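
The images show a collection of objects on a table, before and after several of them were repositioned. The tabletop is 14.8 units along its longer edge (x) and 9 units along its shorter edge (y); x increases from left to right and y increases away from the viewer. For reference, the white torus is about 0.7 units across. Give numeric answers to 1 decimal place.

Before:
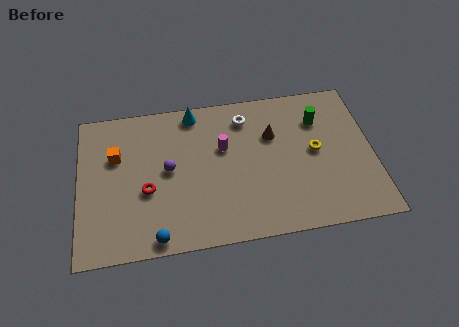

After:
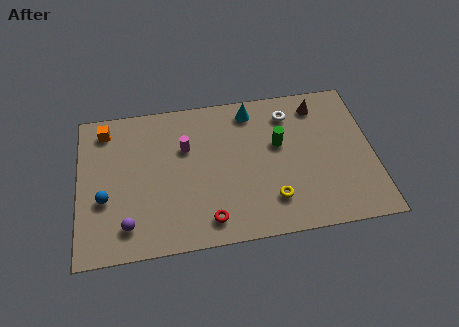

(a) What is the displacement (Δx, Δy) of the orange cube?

(-0.5, 1.7)

The orange cube was at about (1.9, 5.9) and moved to about (1.4, 7.6).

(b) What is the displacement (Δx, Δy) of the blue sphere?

(-2.5, 2.6)

From the two frames, the blue sphere sits at roughly (3.8, 0.8) before and (1.3, 3.4) after.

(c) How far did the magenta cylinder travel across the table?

1.9

The magenta cylinder moved from about (7.3, 5.6) to (5.4, 5.9), a distance of √(1.9² + 0.3²) ≈ 1.9.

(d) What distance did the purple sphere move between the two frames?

3.7

From (4.5, 4.7) to (2.4, 1.7), the purple sphere covered √(2.1² + 3.0²) ≈ 3.7 units.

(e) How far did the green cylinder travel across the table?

2.4

The green cylinder moved from about (12.2, 6.6) to (10.1, 5.4), a distance of √(2.1² + 1.2²) ≈ 2.4.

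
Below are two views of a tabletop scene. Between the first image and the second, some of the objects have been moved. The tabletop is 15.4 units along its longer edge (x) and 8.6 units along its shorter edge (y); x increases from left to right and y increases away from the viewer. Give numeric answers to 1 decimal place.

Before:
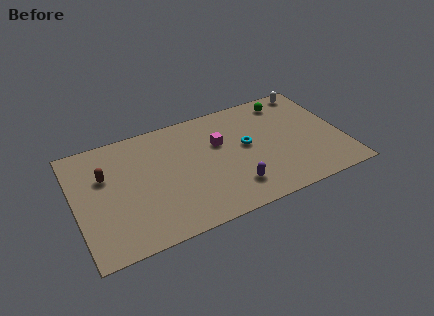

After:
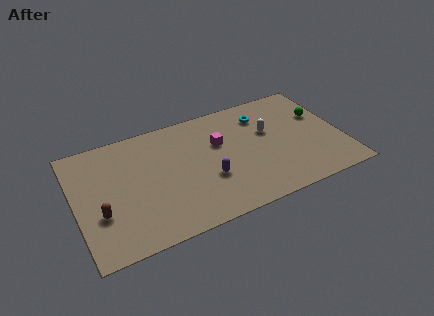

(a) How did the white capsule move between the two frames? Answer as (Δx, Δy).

(-2.8, -2.4)

From the two frames, the white capsule sits at roughly (14.1, 7.7) before and (11.3, 5.3) after.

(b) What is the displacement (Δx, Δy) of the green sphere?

(1.8, -1.8)

The green sphere was at about (12.6, 7.3) and moved to about (14.4, 5.5).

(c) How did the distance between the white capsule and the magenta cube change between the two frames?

-3.2

The distance was about 6.1 in the first image and 2.9 in the second, so they moved 3.2 units closer together.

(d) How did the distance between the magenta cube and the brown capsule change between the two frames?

+0.9

They were about 6.6 units apart before and 7.5 after — 0.9 units further apart.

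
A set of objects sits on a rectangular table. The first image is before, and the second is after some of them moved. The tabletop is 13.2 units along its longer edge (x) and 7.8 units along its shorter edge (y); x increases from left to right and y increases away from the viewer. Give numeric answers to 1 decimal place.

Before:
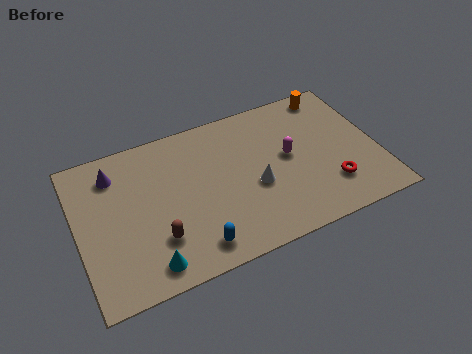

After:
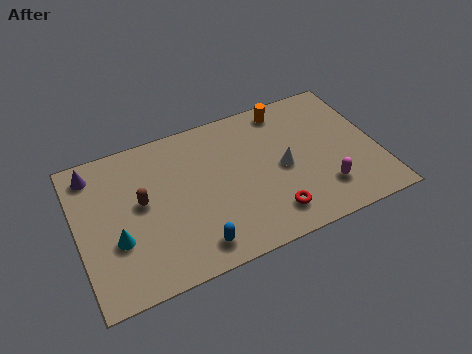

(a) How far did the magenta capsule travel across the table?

2.6

The magenta capsule was near (9.3, 4.2) before and (10.6, 1.9) after, so it travelled √(1.3² + 2.3²) ≈ 2.6 units.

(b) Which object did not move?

the blue capsule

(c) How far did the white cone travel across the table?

1.4

From (7.7, 3.2) to (9.0, 3.7), the white cone covered √(1.3² + 0.5²) ≈ 1.4 units.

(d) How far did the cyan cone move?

2.1

The cyan cone moved from about (2.8, 1.1) to (1.6, 2.8), a distance of √(1.2² + 1.7²) ≈ 2.1.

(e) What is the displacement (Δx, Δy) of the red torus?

(-2.7, -0.5)

From the two frames, the red torus sits at roughly (10.9, 2.0) before and (8.2, 1.5) after.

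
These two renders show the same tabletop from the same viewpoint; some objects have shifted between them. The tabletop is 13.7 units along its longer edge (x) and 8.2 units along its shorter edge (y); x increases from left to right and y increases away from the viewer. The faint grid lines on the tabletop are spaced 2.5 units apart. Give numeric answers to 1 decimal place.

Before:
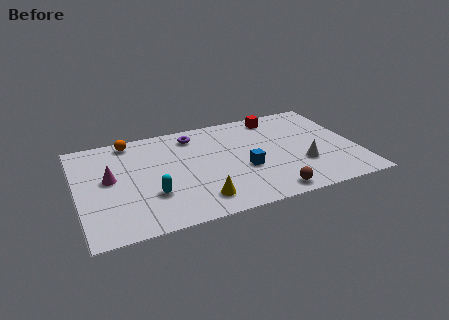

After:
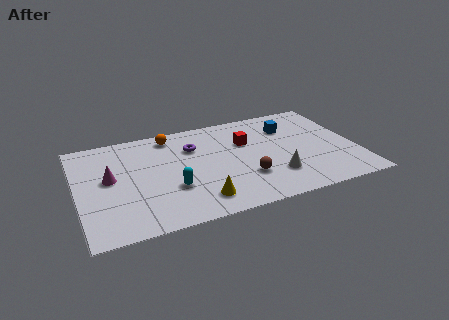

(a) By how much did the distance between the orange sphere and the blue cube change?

-0.8

The distance was about 6.7 in the first image and 5.9 in the second, so they moved 0.8 units closer together.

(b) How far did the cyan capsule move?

1.0

The cyan capsule moved from about (3.5, 2.6) to (4.5, 2.8), a distance of √(1.0² + 0.2²) ≈ 1.0.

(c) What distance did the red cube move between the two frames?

2.4

From (10.1, 7.1) to (8.4, 5.4), the red cube covered √(1.7² + 1.7²) ≈ 2.4 units.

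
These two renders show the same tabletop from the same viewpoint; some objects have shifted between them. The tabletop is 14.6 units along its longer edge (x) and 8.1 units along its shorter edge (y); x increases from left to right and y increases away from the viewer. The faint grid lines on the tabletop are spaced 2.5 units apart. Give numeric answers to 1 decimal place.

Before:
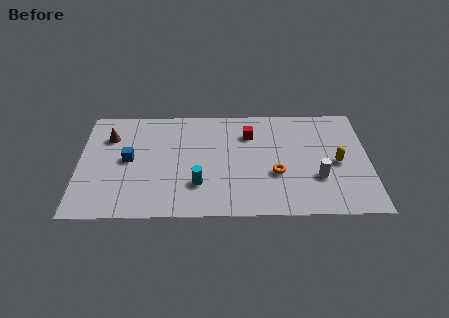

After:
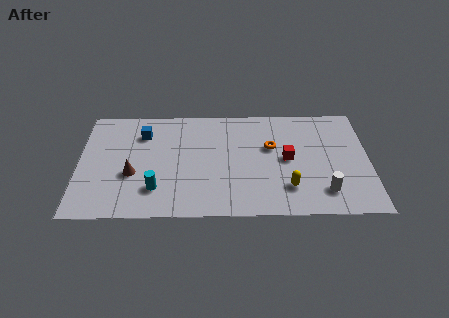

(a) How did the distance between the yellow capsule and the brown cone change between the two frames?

-3.8

The distance was about 11.7 in the first image and 7.9 in the second, so they moved 3.8 units closer together.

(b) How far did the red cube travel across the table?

2.7

From (8.6, 6.0) to (10.5, 4.1), the red cube covered √(1.9² + 1.9²) ≈ 2.7 units.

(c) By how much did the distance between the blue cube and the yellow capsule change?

-2.1

Before: roughly 10.5 units apart; after: 8.4. That's 2.1 units closer together.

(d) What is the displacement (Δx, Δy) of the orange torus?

(-0.2, 2.0)

The orange torus started near (9.9, 3.0) and ended near (9.7, 5.0).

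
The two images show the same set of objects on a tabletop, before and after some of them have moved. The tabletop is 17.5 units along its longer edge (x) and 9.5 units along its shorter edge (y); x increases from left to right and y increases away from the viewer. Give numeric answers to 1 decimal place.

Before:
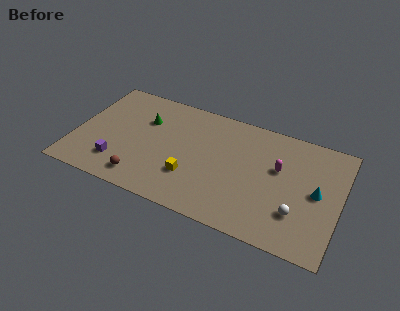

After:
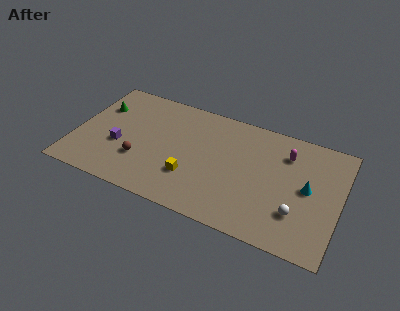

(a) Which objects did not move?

the yellow cube and the white sphere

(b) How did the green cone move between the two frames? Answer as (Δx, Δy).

(-3.1, 0.1)

The green cone started near (4.4, 6.5) and ended near (1.3, 6.6).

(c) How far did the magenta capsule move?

1.5

The magenta capsule was near (13.4, 5.8) before and (13.8, 7.2) after, so it travelled √(0.4² + 1.4²) ≈ 1.5 units.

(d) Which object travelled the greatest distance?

the green cone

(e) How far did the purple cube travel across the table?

1.5

The purple cube was near (3.1, 2.2) before and (3.0, 3.7) after, so it travelled √(0.1² + 1.5²) ≈ 1.5 units.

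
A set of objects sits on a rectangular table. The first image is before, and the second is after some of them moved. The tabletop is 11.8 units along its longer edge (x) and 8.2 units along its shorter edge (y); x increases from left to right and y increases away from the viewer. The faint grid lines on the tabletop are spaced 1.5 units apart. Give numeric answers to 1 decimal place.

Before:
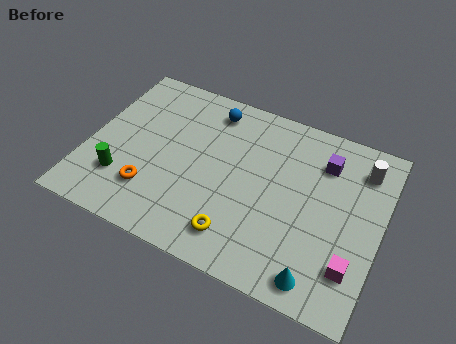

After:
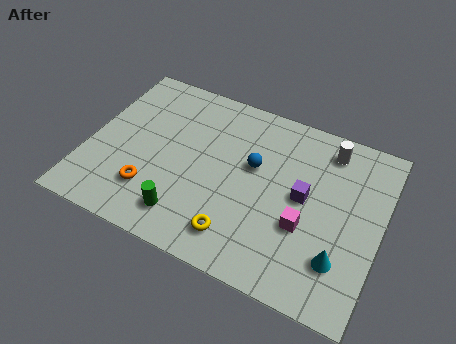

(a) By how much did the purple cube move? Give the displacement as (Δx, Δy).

(-0.6, -1.9)

The purple cube was at about (9.3, 6.2) and moved to about (8.7, 4.3).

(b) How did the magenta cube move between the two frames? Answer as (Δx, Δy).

(-2.0, 1.0)

The magenta cube started near (10.9, 2.0) and ended near (8.9, 3.0).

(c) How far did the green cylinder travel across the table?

2.8

From (1.6, 2.2) to (4.3, 1.5), the green cylinder covered √(2.7² + 0.7²) ≈ 2.8 units.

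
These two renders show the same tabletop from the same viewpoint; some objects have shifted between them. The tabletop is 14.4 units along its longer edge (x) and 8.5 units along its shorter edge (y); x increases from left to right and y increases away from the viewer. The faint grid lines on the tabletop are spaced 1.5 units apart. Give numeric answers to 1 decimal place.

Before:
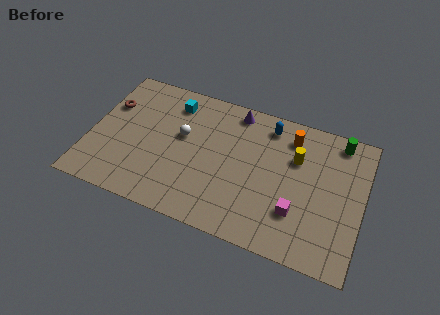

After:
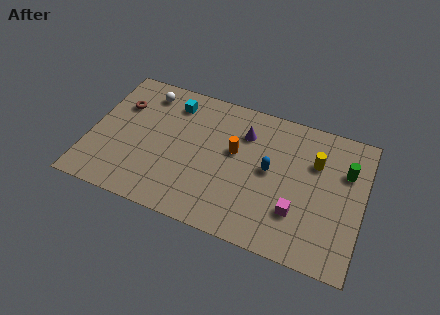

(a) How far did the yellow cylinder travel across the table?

1.0

From (10.8, 5.7) to (11.8, 5.8), the yellow cylinder covered √(1.0² + 0.1²) ≈ 1.0 units.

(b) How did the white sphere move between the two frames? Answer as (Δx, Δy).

(-2.2, 2.1)

The white sphere started near (4.8, 5.0) and ended near (2.6, 7.1).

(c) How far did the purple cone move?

1.3

The purple cone moved from about (7.4, 7.5) to (8.0, 6.3), a distance of √(0.6² + 1.2²) ≈ 1.3.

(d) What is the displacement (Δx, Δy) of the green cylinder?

(0.5, -1.7)

The green cylinder was at about (12.9, 7.5) and moved to about (13.4, 5.8).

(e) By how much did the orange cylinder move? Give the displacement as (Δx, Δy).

(-2.8, -1.9)

The orange cylinder started near (10.4, 6.9) and ended near (7.6, 5.0).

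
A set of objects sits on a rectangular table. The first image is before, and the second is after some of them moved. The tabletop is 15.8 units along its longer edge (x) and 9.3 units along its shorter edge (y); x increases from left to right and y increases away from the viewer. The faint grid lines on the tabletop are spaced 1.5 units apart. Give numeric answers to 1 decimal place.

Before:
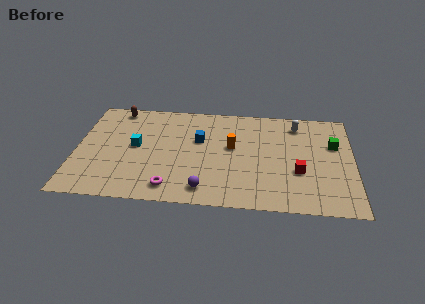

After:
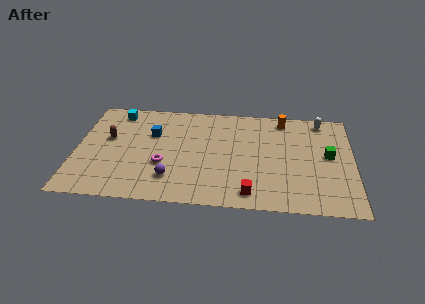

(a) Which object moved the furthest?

the orange cylinder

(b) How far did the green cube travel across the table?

1.0

From (14.7, 6.0) to (14.4, 5.0), the green cube covered √(0.3² + 1.0²) ≈ 1.0 units.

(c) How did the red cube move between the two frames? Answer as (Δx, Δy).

(-2.7, -2.1)

The red cube was at about (12.7, 3.4) and moved to about (10.0, 1.3).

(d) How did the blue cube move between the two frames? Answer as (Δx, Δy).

(-2.7, 0.3)

From the two frames, the blue cube sits at roughly (7.0, 5.8) before and (4.3, 6.1) after.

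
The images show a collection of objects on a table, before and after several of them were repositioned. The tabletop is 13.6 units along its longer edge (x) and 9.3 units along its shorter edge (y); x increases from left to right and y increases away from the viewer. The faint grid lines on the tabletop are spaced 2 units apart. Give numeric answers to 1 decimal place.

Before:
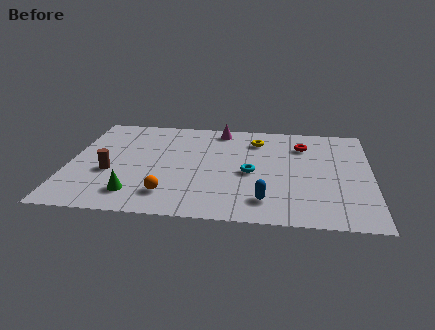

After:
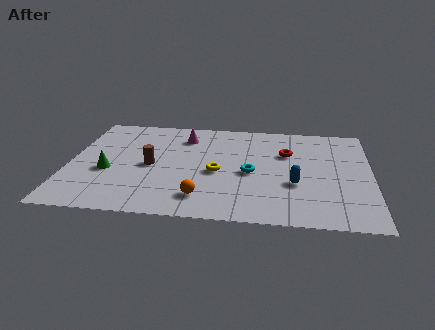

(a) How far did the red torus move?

1.1

The red torus moved from about (10.5, 7.0) to (9.8, 6.2), a distance of √(0.7² + 0.8²) ≈ 1.1.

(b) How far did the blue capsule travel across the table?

2.1

The blue capsule was near (8.9, 1.8) before and (10.2, 3.4) after, so it travelled √(1.3² + 1.6²) ≈ 2.1 units.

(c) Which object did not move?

the cyan torus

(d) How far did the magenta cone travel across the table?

1.8

The magenta cone was near (6.7, 8.2) before and (5.1, 7.3) after, so it travelled √(1.6² + 0.9²) ≈ 1.8 units.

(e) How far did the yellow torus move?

3.6

The yellow torus was near (8.4, 7.3) before and (6.7, 4.1) after, so it travelled √(1.7² + 3.2²) ≈ 3.6 units.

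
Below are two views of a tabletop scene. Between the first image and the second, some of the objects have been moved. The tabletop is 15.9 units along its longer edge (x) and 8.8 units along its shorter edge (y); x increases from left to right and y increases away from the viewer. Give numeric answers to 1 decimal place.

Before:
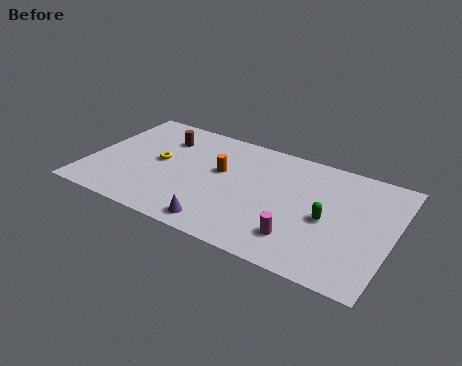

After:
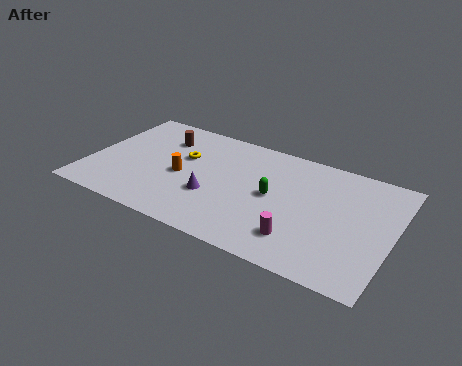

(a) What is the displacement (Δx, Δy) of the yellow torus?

(1.2, 0.9)

The yellow torus was at about (3.6, 4.6) and moved to about (4.8, 5.5).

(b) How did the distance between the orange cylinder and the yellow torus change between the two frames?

-1.8

The distance was about 3.3 in the first image and 1.5 in the second, so they moved 1.8 units closer together.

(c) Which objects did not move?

the brown cylinder and the magenta cylinder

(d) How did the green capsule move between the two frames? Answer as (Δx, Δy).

(-2.9, 0.5)

From the two frames, the green capsule sits at roughly (12.6, 4.0) before and (9.7, 4.5) after.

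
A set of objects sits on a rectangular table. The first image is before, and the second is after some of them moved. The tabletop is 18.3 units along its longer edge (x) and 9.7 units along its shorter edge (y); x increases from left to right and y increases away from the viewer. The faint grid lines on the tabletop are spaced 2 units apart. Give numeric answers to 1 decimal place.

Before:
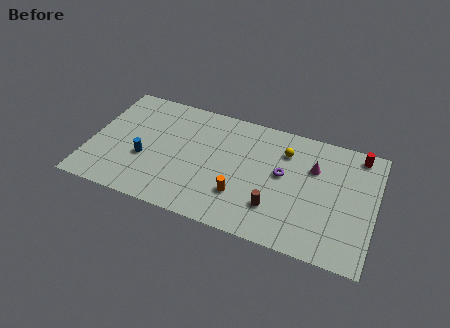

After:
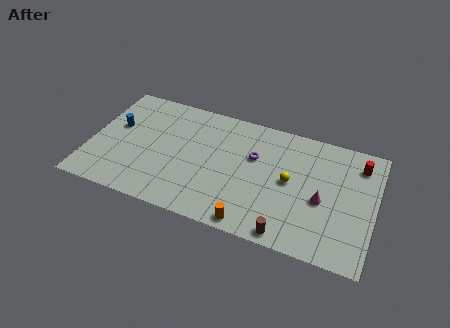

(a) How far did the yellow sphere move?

2.4

From (12.4, 7.3) to (12.9, 5.0), the yellow sphere covered √(0.5² + 2.3²) ≈ 2.4 units.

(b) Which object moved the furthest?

the blue cylinder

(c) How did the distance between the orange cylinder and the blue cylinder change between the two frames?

+4.1

They were about 6.4 units apart before and 10.5 after — 4.1 units further apart.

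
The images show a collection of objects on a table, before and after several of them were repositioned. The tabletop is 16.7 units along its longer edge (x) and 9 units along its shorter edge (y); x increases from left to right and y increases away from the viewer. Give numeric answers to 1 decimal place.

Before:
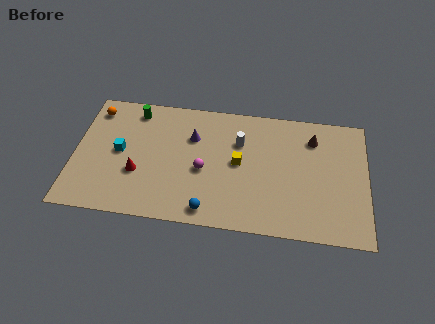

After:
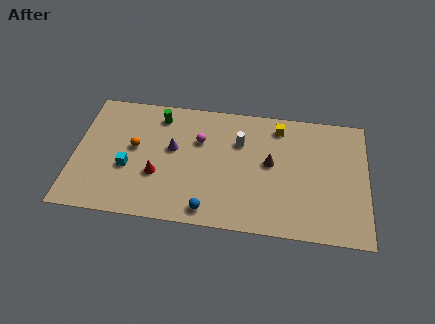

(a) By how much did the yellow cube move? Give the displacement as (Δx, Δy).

(2.2, 2.9)

From the two frames, the yellow cube sits at roughly (9.4, 4.7) before and (11.6, 7.6) after.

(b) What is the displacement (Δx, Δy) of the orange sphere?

(2.4, -2.5)

The orange sphere started near (1.0, 7.5) and ended near (3.4, 5.0).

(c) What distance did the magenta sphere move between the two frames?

2.1

The magenta sphere moved from about (7.4, 3.9) to (7.1, 6.0), a distance of √(0.3² + 2.1²) ≈ 2.1.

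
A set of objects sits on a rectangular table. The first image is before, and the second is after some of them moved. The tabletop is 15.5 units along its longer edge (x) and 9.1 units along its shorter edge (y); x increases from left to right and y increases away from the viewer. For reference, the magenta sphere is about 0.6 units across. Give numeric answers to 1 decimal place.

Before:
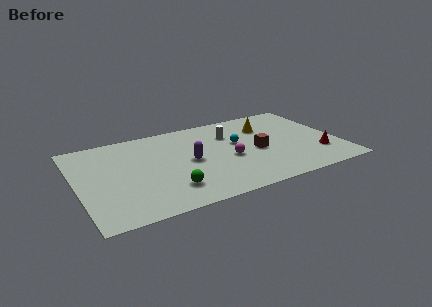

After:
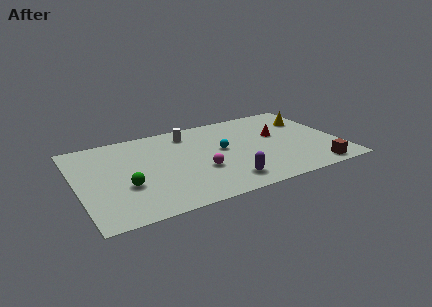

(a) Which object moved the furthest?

the brown cube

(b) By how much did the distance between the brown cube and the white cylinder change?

+6.6

They were about 2.7 units apart before and 9.3 after — 6.6 units further apart.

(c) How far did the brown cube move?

4.3

From (10.6, 4.1) to (13.6, 1.0), the brown cube covered √(3.0² + 3.1²) ≈ 4.3 units.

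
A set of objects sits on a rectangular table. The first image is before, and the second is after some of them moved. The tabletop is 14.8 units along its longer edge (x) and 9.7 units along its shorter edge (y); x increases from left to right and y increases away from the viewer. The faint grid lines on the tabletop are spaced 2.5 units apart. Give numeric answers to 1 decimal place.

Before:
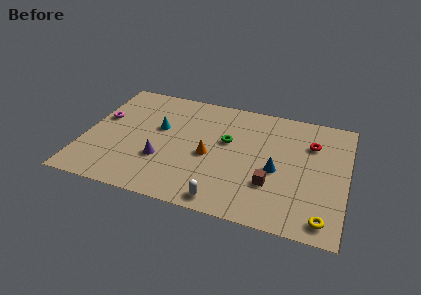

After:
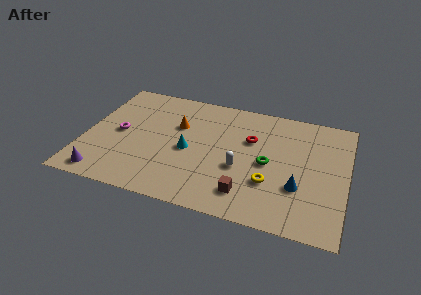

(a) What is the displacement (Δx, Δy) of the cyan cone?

(1.8, -1.4)

The cyan cone started near (4.1, 5.8) and ended near (5.9, 4.4).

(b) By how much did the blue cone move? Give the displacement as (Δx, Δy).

(1.3, -1.0)

The blue cone started near (10.9, 4.2) and ended near (12.2, 3.2).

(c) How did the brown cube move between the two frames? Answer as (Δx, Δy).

(-1.3, -1.1)

From the two frames, the brown cube sits at roughly (10.7, 3.0) before and (9.4, 1.9) after.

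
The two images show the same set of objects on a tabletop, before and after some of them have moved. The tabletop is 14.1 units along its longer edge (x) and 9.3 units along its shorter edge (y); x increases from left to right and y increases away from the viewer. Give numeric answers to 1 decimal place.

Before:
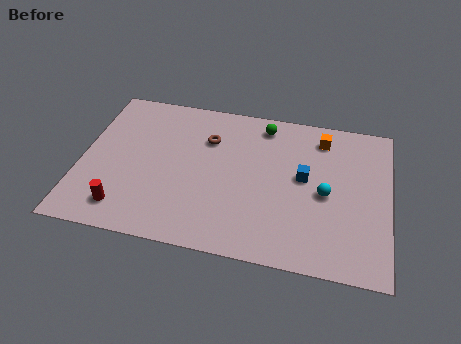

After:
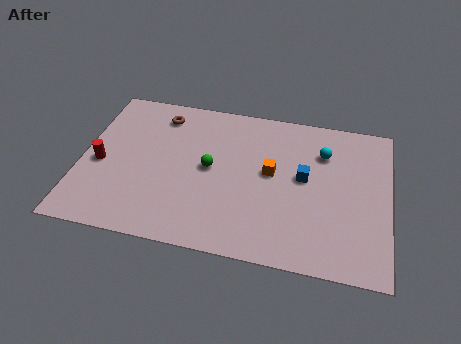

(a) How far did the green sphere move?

3.9

The green sphere was near (8.2, 8.0) before and (5.9, 4.8) after, so it travelled √(2.3² + 3.2²) ≈ 3.9 units.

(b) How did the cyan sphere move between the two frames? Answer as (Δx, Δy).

(-0.2, 2.5)

The cyan sphere was at about (11.2, 4.3) and moved to about (11.0, 6.8).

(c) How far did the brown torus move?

2.5

From (5.7, 6.6) to (3.4, 7.7), the brown torus covered √(2.3² + 1.1²) ≈ 2.5 units.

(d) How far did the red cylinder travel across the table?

2.8

The red cylinder moved from about (2.2, 1.6) to (0.9, 4.1), a distance of √(1.3² + 2.5²) ≈ 2.8.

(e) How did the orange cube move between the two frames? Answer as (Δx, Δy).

(-2.2, -2.6)

The orange cube started near (10.9, 7.7) and ended near (8.7, 5.1).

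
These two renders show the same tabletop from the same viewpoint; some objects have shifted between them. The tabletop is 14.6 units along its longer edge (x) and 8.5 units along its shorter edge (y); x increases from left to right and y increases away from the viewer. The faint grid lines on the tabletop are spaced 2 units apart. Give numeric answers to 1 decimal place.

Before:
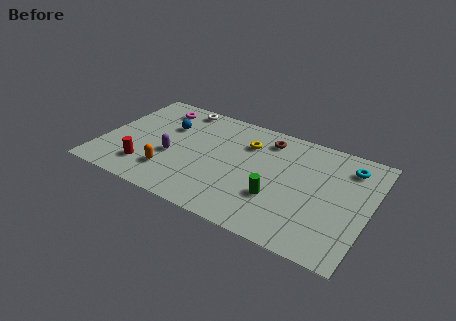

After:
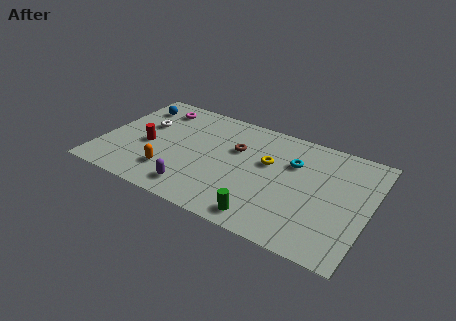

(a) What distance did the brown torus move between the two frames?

2.1

The brown torus moved from about (8.7, 7.0) to (7.2, 5.5), a distance of √(1.5² + 1.5²) ≈ 2.1.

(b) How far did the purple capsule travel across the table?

2.6

The purple capsule moved from about (3.9, 3.4) to (5.5, 1.4), a distance of √(1.6² + 2.0²) ≈ 2.6.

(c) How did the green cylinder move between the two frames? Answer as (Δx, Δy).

(-0.4, -1.7)

The green cylinder was at about (9.8, 2.8) and moved to about (9.4, 1.1).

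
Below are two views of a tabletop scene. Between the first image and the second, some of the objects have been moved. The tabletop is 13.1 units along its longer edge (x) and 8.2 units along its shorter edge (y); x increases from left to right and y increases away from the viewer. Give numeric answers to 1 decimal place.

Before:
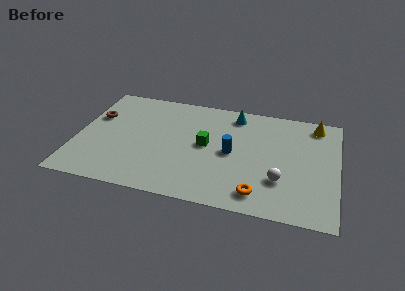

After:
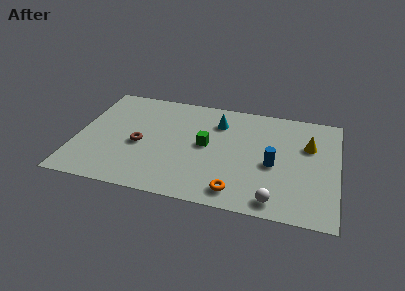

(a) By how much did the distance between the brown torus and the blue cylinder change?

-0.4

They were about 7.1 units apart before and 6.7 after — 0.4 units closer together.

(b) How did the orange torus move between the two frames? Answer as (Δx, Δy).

(-1.1, -0.1)

The orange torus was at about (9.3, 1.3) and moved to about (8.2, 1.2).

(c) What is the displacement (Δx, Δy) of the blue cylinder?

(2.1, -0.4)

The blue cylinder was at about (7.8, 4.0) and moved to about (9.9, 3.6).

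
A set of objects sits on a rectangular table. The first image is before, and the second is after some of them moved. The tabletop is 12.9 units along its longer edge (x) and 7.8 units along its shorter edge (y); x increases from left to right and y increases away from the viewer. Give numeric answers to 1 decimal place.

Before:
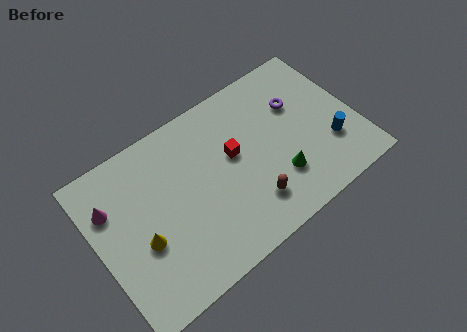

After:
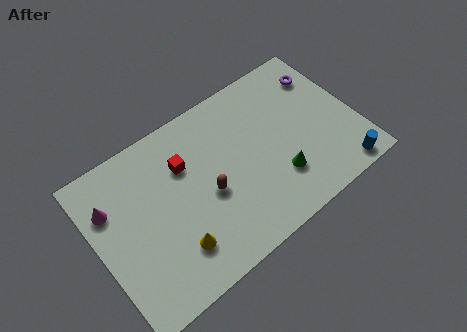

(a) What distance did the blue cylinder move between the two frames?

1.6

From (11.4, 2.4) to (11.6, 0.8), the blue cylinder covered √(0.2² + 1.6²) ≈ 1.6 units.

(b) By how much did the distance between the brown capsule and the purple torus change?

+2.3

The distance was about 4.6 in the first image and 6.9 in the second, so they moved 2.3 units further apart.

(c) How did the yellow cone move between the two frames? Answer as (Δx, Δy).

(1.4, -1.2)

The yellow cone was at about (2.0, 3.1) and moved to about (3.4, 1.9).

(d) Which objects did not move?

the green cone and the magenta cone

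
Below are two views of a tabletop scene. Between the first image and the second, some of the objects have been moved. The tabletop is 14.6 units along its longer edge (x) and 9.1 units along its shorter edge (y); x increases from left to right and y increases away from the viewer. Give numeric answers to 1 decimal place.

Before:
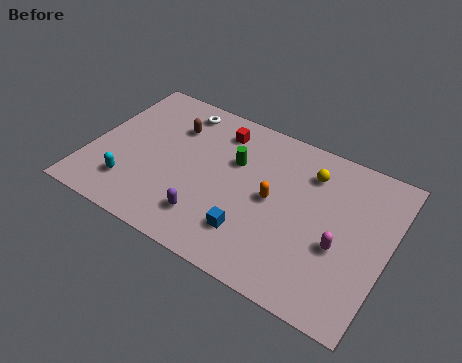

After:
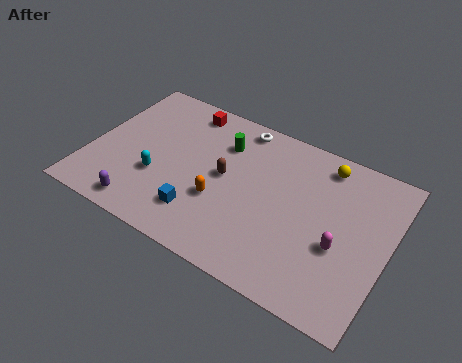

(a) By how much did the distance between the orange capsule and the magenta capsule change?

+2.3

Before: roughly 3.5 units apart; after: 5.8. That's 2.3 units further apart.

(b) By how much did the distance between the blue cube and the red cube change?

+0.3

Before: roughly 5.7 units apart; after: 6.0. That's 0.3 units further apart.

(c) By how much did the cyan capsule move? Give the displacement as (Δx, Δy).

(1.2, 1.1)

From the two frames, the cyan capsule sits at roughly (2.3, 2.1) before and (3.5, 3.2) after.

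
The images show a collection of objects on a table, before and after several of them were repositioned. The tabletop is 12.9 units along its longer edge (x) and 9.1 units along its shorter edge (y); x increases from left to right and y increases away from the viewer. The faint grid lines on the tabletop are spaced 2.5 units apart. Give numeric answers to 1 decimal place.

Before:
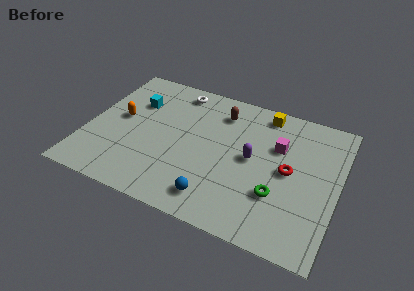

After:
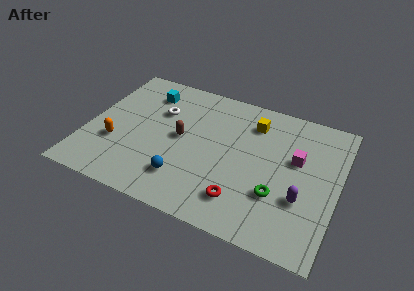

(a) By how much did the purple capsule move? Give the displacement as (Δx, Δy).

(2.7, -1.6)

The purple capsule started near (8.5, 4.7) and ended near (11.2, 3.1).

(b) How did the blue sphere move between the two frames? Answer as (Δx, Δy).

(-1.7, 0.6)

From the two frames, the blue sphere sits at roughly (7.0, 1.5) before and (5.3, 2.1) after.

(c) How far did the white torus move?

1.9

The white torus moved from about (4.2, 7.9) to (3.5, 6.1), a distance of √(0.7² + 1.8²) ≈ 1.9.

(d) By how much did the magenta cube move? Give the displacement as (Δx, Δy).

(1.0, -0.5)

The magenta cube started near (9.7, 6.0) and ended near (10.7, 5.5).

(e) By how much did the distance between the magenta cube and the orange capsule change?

+1.2

They were about 8.2 units apart before and 9.4 after — 1.2 units further apart.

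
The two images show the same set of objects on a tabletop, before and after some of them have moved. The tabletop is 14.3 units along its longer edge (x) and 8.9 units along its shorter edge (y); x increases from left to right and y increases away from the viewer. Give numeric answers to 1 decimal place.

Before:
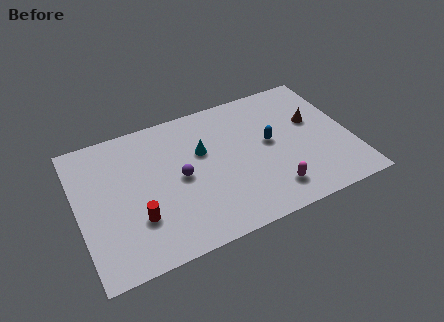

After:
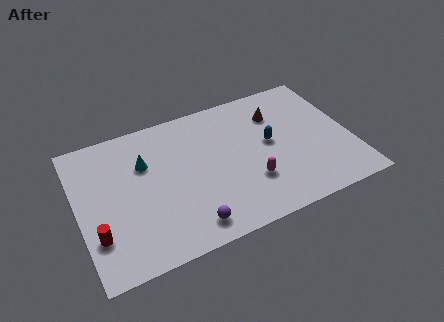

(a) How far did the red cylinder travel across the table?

2.1

The red cylinder moved from about (2.9, 2.7) to (0.8, 2.5), a distance of √(2.1² + 0.2²) ≈ 2.1.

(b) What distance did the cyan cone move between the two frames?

3.0

The cyan cone moved from about (6.6, 5.6) to (3.6, 6.0), a distance of √(3.0² + 0.4²) ≈ 3.0.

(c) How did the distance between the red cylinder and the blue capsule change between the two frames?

+2.1

The distance was about 7.5 in the first image and 9.6 in the second, so they moved 2.1 units further apart.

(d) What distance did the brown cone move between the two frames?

2.2

From (12.5, 5.4) to (10.7, 6.6), the brown cone covered √(1.8² + 1.2²) ≈ 2.2 units.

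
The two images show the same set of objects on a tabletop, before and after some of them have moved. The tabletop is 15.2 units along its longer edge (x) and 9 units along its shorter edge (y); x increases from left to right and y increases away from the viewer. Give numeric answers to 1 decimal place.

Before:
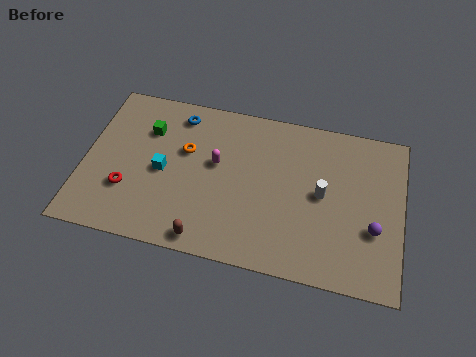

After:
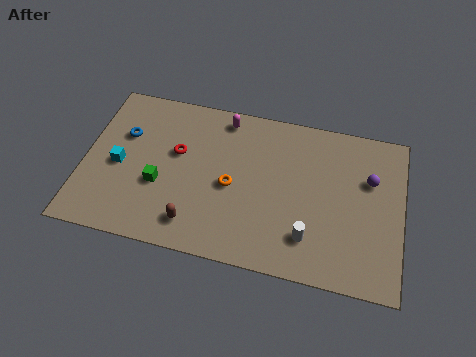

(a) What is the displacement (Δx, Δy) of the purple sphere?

(-0.3, 2.7)

The purple sphere started near (13.9, 3.2) and ended near (13.6, 5.9).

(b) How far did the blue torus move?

3.0

The blue torus moved from about (4.3, 7.6) to (1.8, 5.9), a distance of √(2.5² + 1.7²) ≈ 3.0.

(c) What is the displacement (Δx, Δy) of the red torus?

(2.2, 2.6)

The red torus started near (2.2, 2.8) and ended near (4.4, 5.4).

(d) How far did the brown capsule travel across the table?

0.9

The brown capsule moved from about (6.1, 0.9) to (5.5, 1.6), a distance of √(0.6² + 0.7²) ≈ 0.9.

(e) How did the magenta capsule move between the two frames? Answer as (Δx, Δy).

(0.2, 2.7)

The magenta capsule started near (6.3, 5.2) and ended near (6.5, 7.9).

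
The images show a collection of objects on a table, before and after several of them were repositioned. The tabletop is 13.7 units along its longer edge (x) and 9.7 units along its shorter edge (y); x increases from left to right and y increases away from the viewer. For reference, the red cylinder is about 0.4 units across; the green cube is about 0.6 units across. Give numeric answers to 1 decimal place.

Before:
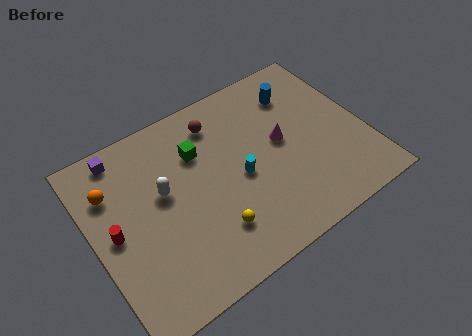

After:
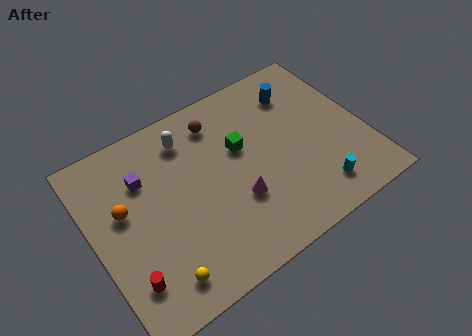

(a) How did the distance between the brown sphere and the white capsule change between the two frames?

-2.3

Before: roughly 3.9 units apart; after: 1.6. That's 2.3 units closer together.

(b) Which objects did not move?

the brown sphere and the blue cylinder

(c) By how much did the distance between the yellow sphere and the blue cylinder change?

+2.8

They were about 7.4 units apart before and 10.2 after — 2.8 units further apart.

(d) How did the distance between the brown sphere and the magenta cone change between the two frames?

+0.7

They were about 3.9 units apart before and 4.6 after — 0.7 units further apart.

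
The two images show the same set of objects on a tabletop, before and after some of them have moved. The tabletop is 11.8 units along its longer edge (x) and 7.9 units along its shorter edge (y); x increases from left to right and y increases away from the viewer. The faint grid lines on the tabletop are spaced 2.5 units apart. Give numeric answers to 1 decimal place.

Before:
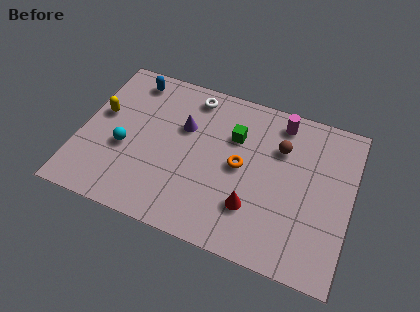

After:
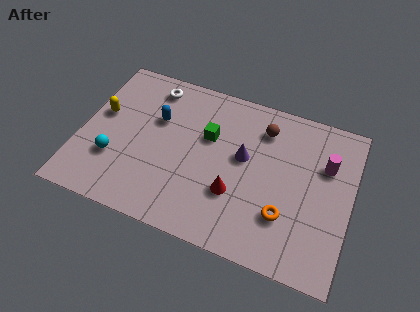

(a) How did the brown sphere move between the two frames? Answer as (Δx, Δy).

(-0.8, 0.7)

The brown sphere was at about (8.6, 5.5) and moved to about (7.8, 6.2).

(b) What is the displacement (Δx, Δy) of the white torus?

(-1.8, -0.1)

The white torus started near (4.6, 6.8) and ended near (2.8, 6.7).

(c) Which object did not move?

the yellow capsule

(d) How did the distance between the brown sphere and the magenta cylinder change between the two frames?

+1.6

Before: roughly 1.3 units apart; after: 2.9. That's 1.6 units further apart.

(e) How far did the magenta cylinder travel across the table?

2.6

The magenta cylinder moved from about (8.5, 6.8) to (10.6, 5.3), a distance of √(2.1² + 1.5²) ≈ 2.6.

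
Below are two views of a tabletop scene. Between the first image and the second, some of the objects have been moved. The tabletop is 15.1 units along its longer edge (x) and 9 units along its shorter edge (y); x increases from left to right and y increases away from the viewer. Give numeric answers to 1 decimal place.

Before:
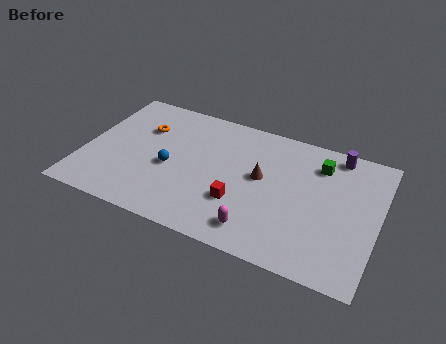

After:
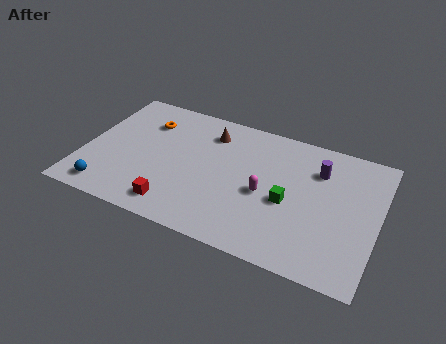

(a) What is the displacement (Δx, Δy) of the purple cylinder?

(-0.8, -1.4)

The purple cylinder was at about (12.7, 8.0) and moved to about (11.9, 6.6).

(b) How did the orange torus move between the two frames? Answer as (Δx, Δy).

(0.1, 0.5)

The orange torus started near (2.8, 6.2) and ended near (2.9, 6.7).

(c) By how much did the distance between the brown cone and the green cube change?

+2.0

Before: roughly 3.4 units apart; after: 5.4. That's 2.0 units further apart.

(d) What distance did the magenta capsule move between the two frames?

2.5

From (9.3, 1.5) to (9.4, 4.0), the magenta capsule covered √(0.1² + 2.5²) ≈ 2.5 units.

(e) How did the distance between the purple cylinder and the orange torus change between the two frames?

-1.1

They were about 10.1 units apart before and 9.0 after — 1.1 units closer together.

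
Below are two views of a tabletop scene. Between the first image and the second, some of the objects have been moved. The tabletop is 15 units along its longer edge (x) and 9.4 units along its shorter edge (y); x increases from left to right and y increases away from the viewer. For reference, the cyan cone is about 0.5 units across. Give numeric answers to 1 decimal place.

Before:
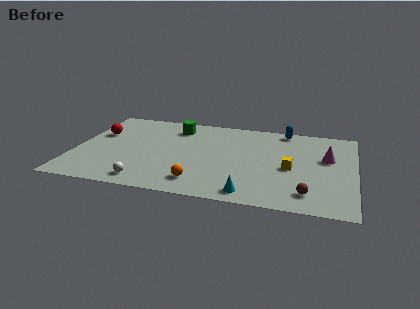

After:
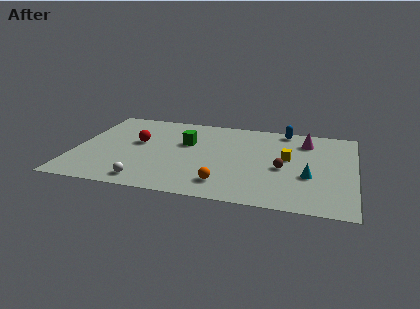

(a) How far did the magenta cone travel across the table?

2.1

From (13.5, 5.7) to (12.3, 7.4), the magenta cone covered √(1.2² + 1.7²) ≈ 2.1 units.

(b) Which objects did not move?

the white sphere and the blue capsule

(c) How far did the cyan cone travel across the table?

3.8

The cyan cone was near (9.6, 1.1) before and (12.6, 3.5) after, so it travelled √(3.0² + 2.4²) ≈ 3.8 units.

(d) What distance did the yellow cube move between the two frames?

1.1

From (11.6, 4.2) to (11.4, 5.3), the yellow cube covered √(0.2² + 1.1²) ≈ 1.1 units.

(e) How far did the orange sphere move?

1.3

The orange sphere moved from about (6.9, 1.7) to (8.2, 1.8), a distance of √(1.3² + 0.1²) ≈ 1.3.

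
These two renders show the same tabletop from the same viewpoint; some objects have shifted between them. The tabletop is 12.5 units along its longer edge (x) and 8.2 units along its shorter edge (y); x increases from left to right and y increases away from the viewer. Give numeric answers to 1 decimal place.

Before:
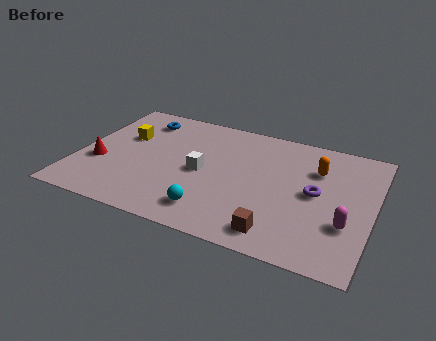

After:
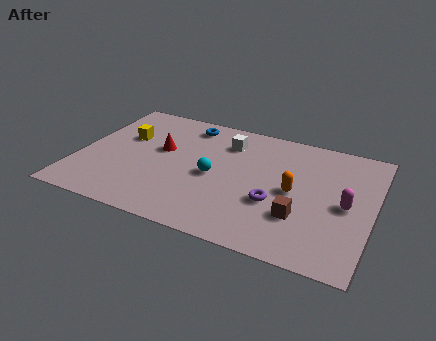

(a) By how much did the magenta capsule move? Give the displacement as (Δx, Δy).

(-0.1, 1.2)

From the two frames, the magenta capsule sits at roughly (11.5, 2.7) before and (11.4, 3.9) after.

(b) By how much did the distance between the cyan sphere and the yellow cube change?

-1.4

They were about 5.6 units apart before and 4.2 after — 1.4 units closer together.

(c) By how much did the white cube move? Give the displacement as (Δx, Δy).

(0.8, 2.4)

The white cube started near (5.3, 3.9) and ended near (6.1, 6.3).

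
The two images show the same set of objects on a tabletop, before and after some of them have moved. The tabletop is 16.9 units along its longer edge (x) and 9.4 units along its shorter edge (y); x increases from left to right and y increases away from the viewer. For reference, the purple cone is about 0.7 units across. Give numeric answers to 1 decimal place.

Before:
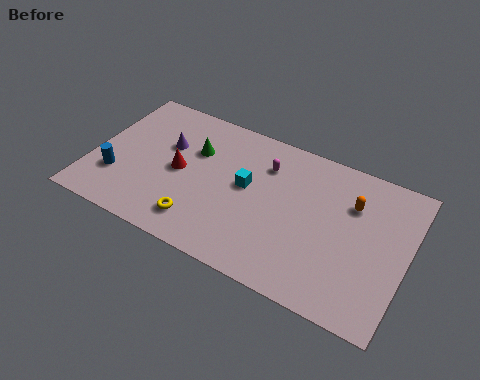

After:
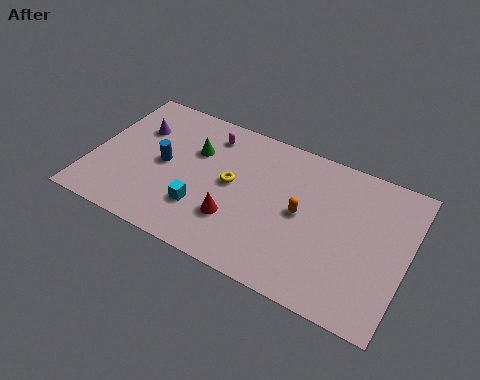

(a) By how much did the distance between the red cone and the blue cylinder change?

+0.9

The distance was about 3.7 in the first image and 4.6 in the second, so they moved 0.9 units further apart.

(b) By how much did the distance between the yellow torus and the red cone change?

-0.9

The distance was about 3.2 in the first image and 2.3 in the second, so they moved 0.9 units closer together.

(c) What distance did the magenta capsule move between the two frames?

3.3

From (9.1, 7.0) to (5.9, 7.7), the magenta capsule covered √(3.2² + 0.7²) ≈ 3.3 units.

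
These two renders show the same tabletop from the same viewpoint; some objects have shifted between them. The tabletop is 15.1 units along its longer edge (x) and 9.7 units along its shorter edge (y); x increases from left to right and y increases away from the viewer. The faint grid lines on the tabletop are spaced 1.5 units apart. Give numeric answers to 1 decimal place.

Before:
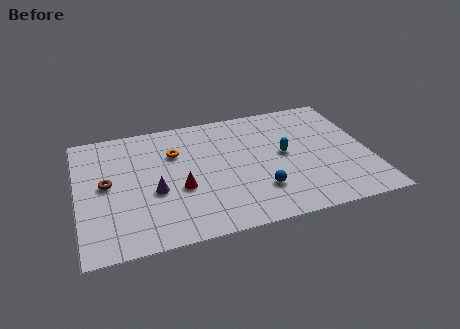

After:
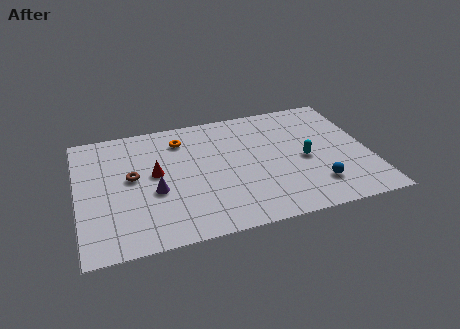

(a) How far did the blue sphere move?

2.9

The blue sphere moved from about (9.2, 2.6) to (12.1, 2.2), a distance of √(2.9² + 0.4²) ≈ 2.9.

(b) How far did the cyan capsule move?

1.2

The cyan capsule moved from about (10.7, 5.1) to (11.7, 4.4), a distance of √(1.0² + 0.7²) ≈ 1.2.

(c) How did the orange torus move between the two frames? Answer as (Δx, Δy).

(0.4, 1.0)

The orange torus started near (5.1, 6.7) and ended near (5.5, 7.7).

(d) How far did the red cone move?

1.9

The red cone moved from about (5.2, 3.8) to (4.0, 5.3), a distance of √(1.2² + 1.5²) ≈ 1.9.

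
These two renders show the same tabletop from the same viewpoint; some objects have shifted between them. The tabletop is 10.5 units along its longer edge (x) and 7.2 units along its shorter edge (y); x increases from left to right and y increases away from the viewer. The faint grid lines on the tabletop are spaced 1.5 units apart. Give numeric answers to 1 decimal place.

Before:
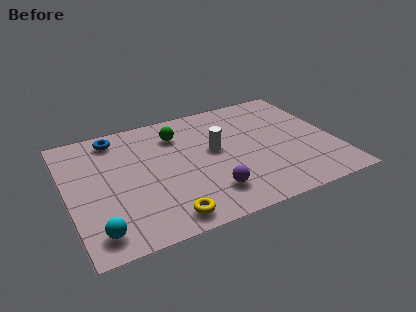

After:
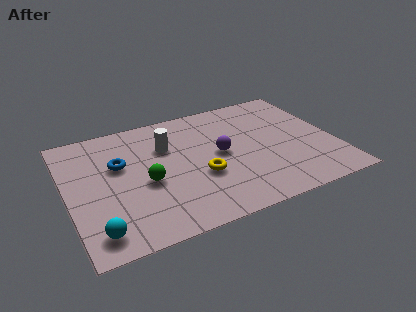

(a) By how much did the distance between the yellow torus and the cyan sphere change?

+1.9

The distance was about 2.6 in the first image and 4.5 in the second, so they moved 1.9 units further apart.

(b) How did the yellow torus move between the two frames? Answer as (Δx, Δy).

(1.6, 1.8)

The yellow torus started near (3.5, 0.9) and ended near (5.1, 2.7).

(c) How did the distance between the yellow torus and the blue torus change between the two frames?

-2.0

The distance was about 5.5 in the first image and 3.5 in the second, so they moved 2.0 units closer together.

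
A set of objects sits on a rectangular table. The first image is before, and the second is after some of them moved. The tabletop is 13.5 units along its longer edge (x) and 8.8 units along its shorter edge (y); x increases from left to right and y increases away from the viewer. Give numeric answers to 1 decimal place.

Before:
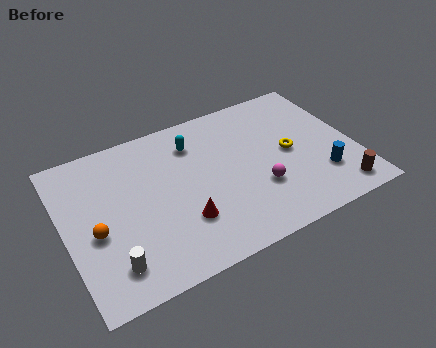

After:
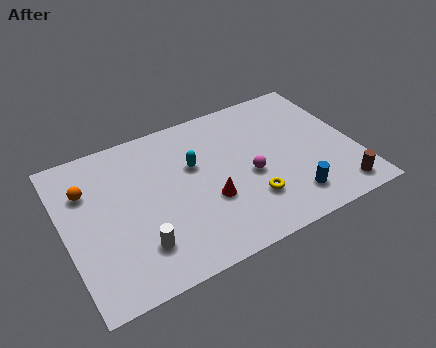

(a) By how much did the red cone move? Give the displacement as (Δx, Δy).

(1.3, 0.6)

From the two frames, the red cone sits at roughly (5.2, 2.6) before and (6.5, 3.2) after.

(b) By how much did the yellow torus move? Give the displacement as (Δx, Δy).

(-2.2, -2.0)

The yellow torus was at about (10.5, 4.4) and moved to about (8.3, 2.4).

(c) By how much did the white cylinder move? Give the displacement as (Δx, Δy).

(1.3, 0.4)

The white cylinder started near (1.8, 1.7) and ended near (3.1, 2.1).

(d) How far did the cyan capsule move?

1.3

The cyan capsule was near (6.3, 6.8) before and (6.1, 5.5) after, so it travelled √(0.2² + 1.3²) ≈ 1.3 units.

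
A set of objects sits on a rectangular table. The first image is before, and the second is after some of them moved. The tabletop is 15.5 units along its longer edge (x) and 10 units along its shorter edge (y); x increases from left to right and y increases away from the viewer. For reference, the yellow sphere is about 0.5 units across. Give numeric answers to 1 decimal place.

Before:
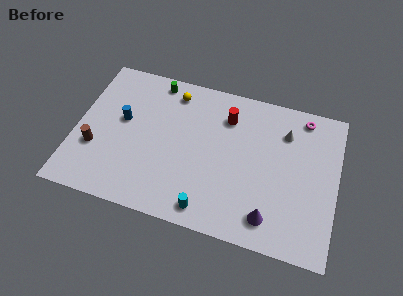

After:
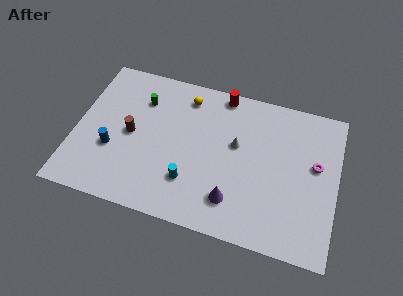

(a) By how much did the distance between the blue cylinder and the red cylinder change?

+1.8

They were about 6.4 units apart before and 8.2 after — 1.8 units further apart.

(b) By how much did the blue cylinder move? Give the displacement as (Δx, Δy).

(-0.4, -2.1)

The blue cylinder was at about (2.7, 5.7) and moved to about (2.3, 3.6).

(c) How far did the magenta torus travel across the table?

3.1

The magenta torus was near (13.3, 8.8) before and (14.2, 5.8) after, so it travelled √(0.9² + 3.0²) ≈ 3.1 units.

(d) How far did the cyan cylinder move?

1.9

The cyan cylinder was near (8.2, 1.2) before and (7.0, 2.7) after, so it travelled √(1.2² + 1.5²) ≈ 1.9 units.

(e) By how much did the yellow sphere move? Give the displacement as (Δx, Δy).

(0.8, -0.1)

From the two frames, the yellow sphere sits at roughly (5.5, 8.4) before and (6.3, 8.3) after.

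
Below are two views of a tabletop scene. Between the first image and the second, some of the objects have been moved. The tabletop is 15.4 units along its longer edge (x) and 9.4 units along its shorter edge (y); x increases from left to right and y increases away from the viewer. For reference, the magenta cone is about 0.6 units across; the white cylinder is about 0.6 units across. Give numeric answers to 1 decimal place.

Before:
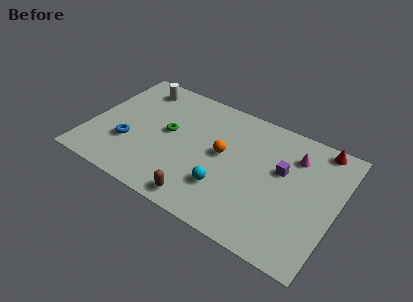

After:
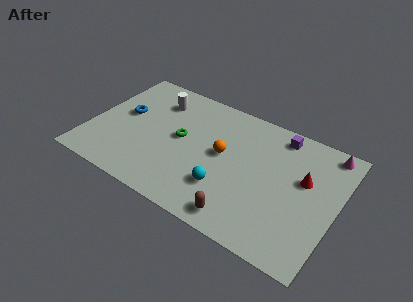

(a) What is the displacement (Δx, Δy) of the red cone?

(-0.6, -2.8)

The red cone started near (13.9, 8.5) and ended near (13.3, 5.7).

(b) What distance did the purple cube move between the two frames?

2.5

The purple cube was near (11.9, 5.7) before and (11.4, 8.2) after, so it travelled √(0.5² + 2.5²) ≈ 2.5 units.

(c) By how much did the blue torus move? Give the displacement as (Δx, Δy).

(-0.7, 2.2)

The blue torus was at about (2.6, 3.1) and moved to about (1.9, 5.3).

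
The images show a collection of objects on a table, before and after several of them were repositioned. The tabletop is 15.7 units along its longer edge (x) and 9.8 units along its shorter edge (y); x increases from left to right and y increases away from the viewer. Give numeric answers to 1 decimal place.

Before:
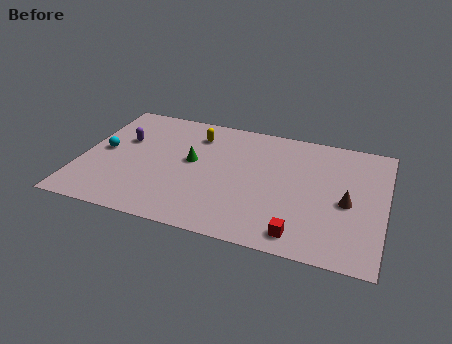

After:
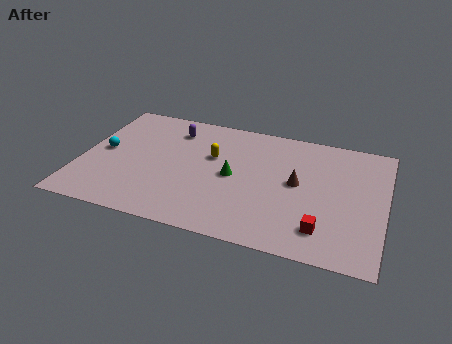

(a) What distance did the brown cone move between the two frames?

2.7

From (13.8, 4.4) to (11.2, 5.2), the brown cone covered √(2.6² + 0.8²) ≈ 2.7 units.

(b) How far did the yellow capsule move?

1.9

The yellow capsule was near (5.7, 7.7) before and (6.7, 6.1) after, so it travelled √(1.0² + 1.6²) ≈ 1.9 units.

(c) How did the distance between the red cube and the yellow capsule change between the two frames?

-1.4

They were about 8.7 units apart before and 7.3 after — 1.4 units closer together.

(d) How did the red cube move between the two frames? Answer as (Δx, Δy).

(1.1, 0.7)

The red cube was at about (11.6, 1.3) and moved to about (12.7, 2.0).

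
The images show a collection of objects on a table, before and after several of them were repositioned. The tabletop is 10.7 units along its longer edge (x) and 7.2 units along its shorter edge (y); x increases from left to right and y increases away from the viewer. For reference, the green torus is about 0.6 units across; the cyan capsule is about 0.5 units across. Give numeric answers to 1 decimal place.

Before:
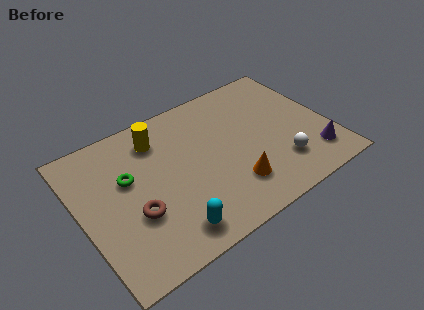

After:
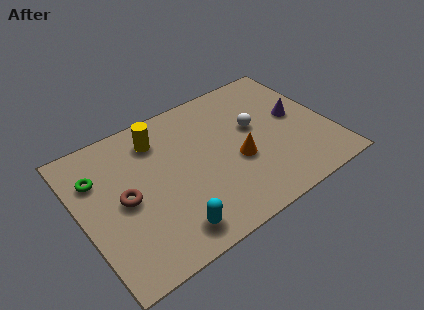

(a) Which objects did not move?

the yellow cylinder and the cyan capsule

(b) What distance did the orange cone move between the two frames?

1.2

From (6.2, 1.8) to (6.6, 2.9), the orange cone covered √(0.4² + 1.1²) ≈ 1.2 units.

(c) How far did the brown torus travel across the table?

0.9

The brown torus was near (2.1, 2.6) before and (1.8, 3.5) after, so it travelled √(0.3² + 0.9²) ≈ 0.9 units.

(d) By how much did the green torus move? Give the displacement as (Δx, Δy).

(-1.2, 0.7)

The green torus started near (2.1, 4.4) and ended near (0.9, 5.1).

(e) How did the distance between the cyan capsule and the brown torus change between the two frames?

+0.9

The distance was about 1.9 in the first image and 2.8 in the second, so they moved 0.9 units further apart.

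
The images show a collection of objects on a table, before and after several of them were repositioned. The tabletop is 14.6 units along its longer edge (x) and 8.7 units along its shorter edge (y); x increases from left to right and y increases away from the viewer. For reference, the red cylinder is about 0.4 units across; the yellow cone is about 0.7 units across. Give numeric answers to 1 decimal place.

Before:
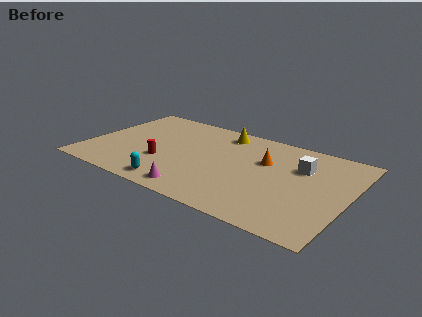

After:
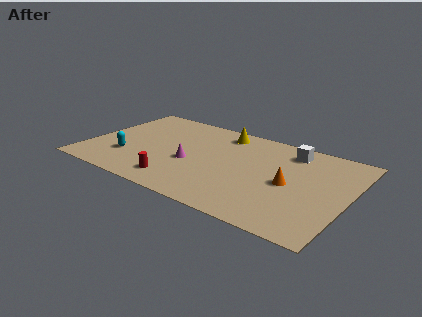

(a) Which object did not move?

the yellow cone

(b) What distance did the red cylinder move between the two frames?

1.9

The red cylinder was near (4.4, 3.0) before and (5.5, 1.5) after, so it travelled √(1.1² + 1.5²) ≈ 1.9 units.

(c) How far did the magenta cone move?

2.6

The magenta cone moved from about (6.7, 1.1) to (5.9, 3.6), a distance of √(0.8² + 2.5²) ≈ 2.6.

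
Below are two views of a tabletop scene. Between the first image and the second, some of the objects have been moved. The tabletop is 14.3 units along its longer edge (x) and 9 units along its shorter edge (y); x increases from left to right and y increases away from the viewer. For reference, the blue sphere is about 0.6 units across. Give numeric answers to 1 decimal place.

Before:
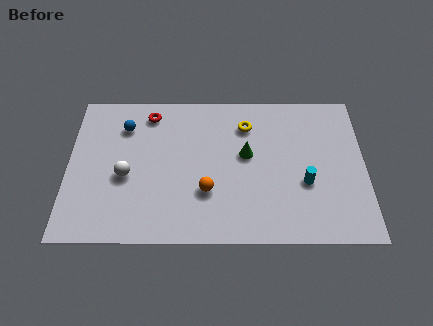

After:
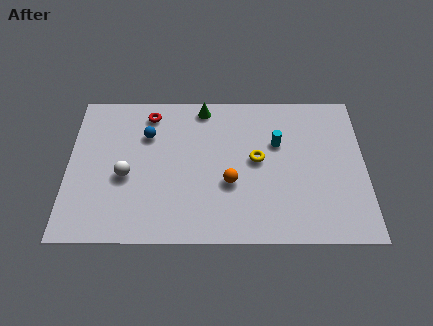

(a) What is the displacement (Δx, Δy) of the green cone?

(-2.1, 2.9)

From the two frames, the green cone sits at roughly (8.6, 5.1) before and (6.5, 8.0) after.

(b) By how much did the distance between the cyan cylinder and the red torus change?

-2.1

The distance was about 8.6 in the first image and 6.5 in the second, so they moved 2.1 units closer together.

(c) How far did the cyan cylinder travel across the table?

2.7

From (11.4, 3.4) to (10.1, 5.8), the cyan cylinder covered √(1.3² + 2.4²) ≈ 2.7 units.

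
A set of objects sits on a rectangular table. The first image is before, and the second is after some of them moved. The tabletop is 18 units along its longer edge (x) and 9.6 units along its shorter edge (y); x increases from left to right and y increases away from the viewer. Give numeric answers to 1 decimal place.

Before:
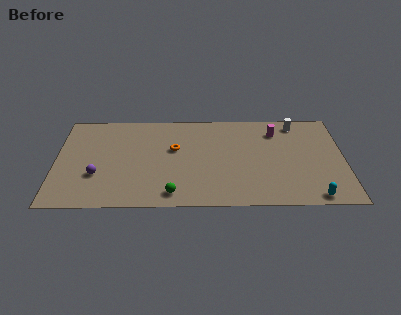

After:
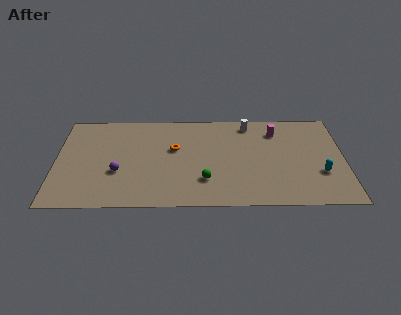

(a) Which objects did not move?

the magenta cylinder and the orange torus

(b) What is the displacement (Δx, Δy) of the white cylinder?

(-3.0, 0.0)

The white cylinder started near (15.1, 8.3) and ended near (12.1, 8.3).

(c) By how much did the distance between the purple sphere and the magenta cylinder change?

-1.3

Before: roughly 12.0 units apart; after: 10.7. That's 1.3 units closer together.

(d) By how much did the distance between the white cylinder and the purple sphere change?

-4.0

The distance was about 13.5 in the first image and 9.5 in the second, so they moved 4.0 units closer together.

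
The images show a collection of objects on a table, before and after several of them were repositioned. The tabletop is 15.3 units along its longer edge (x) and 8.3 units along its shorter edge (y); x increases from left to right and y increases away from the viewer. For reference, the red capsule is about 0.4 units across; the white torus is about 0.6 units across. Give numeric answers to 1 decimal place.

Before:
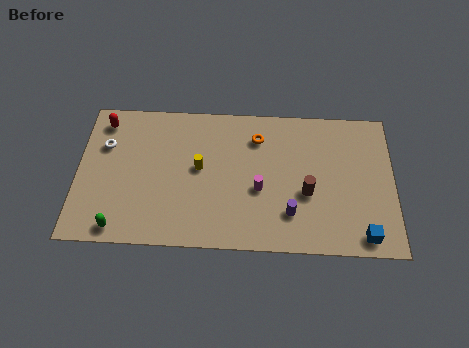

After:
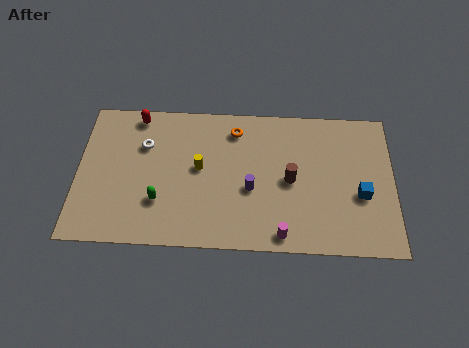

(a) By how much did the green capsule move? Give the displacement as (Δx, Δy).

(1.9, 1.6)

The green capsule was at about (2.1, 0.9) and moved to about (4.0, 2.5).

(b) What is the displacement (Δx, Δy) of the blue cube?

(-0.1, 2.3)

From the two frames, the blue cube sits at roughly (13.8, 1.0) before and (13.7, 3.3) after.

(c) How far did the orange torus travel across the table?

1.2

The orange torus moved from about (8.7, 6.4) to (7.6, 6.8), a distance of √(1.1² + 0.4²) ≈ 1.2.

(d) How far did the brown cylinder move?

1.1

The brown cylinder was near (11.1, 3.3) before and (10.3, 4.0) after, so it travelled √(0.8² + 0.7²) ≈ 1.1 units.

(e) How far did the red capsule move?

1.6

From (1.2, 7.0) to (2.8, 7.4), the red capsule covered √(1.6² + 0.4²) ≈ 1.6 units.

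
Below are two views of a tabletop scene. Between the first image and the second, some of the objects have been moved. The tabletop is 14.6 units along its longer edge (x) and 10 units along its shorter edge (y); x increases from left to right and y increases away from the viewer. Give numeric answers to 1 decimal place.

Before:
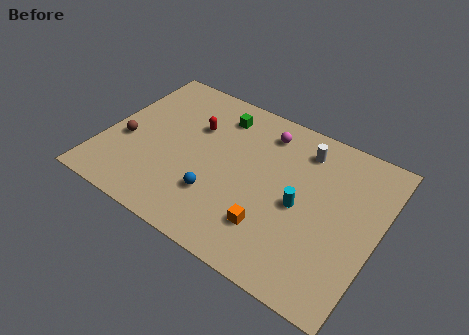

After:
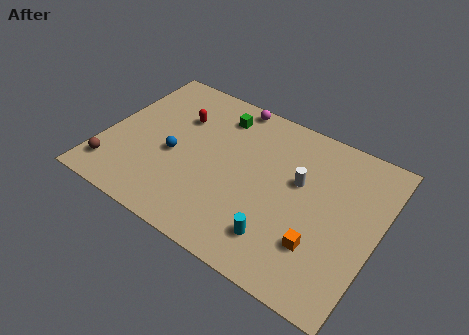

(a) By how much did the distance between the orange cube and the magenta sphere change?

+2.8

They were about 5.8 units apart before and 8.6 after — 2.8 units further apart.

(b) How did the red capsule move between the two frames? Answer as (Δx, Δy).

(-0.9, 0.2)

From the two frames, the red capsule sits at roughly (4.5, 6.7) before and (3.6, 6.9) after.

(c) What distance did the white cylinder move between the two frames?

2.1

The white cylinder was near (10.2, 8.1) before and (10.3, 6.0) after, so it travelled √(0.1² + 2.1²) ≈ 2.1 units.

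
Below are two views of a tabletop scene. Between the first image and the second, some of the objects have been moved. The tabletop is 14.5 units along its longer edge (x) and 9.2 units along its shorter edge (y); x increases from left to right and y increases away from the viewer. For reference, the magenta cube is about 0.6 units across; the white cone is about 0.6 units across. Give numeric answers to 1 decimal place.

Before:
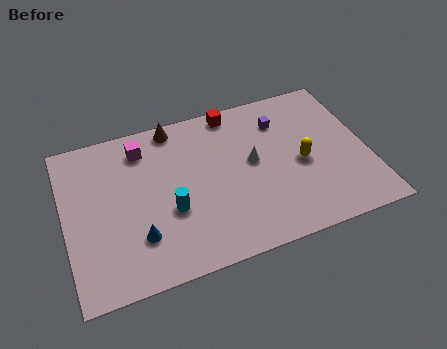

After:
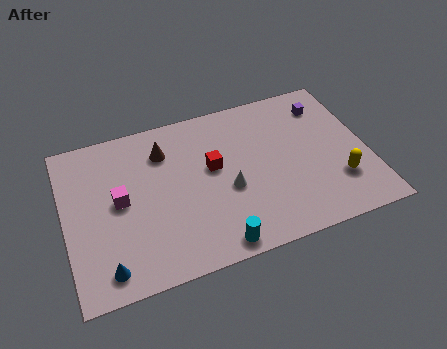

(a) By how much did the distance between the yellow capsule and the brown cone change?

+2.0

The distance was about 7.1 in the first image and 9.1 in the second, so they moved 2.0 units further apart.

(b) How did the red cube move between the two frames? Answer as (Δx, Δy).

(-1.3, -3.0)

The red cube was at about (8.4, 8.3) and moved to about (7.1, 5.3).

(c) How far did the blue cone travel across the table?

2.0

From (3.3, 2.5) to (1.7, 1.3), the blue cone covered √(1.6² + 1.2²) ≈ 2.0 units.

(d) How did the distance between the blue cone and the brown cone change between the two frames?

+0.3

Before: roughly 6.2 units apart; after: 6.5. That's 0.3 units further apart.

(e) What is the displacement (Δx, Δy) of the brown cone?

(-0.6, -1.3)

The brown cone started near (5.5, 8.3) and ended near (4.9, 7.0).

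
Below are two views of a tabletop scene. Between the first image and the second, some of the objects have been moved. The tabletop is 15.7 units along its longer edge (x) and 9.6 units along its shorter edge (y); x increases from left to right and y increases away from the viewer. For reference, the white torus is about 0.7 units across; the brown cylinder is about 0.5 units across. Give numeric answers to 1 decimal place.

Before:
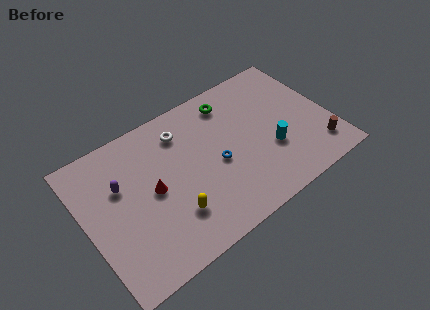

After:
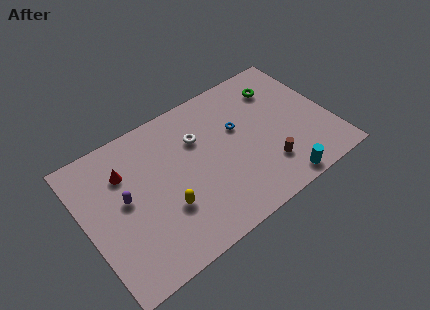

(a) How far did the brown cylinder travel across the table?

3.3

The brown cylinder moved from about (14.5, 1.9) to (11.2, 2.4), a distance of √(3.3² + 0.5²) ≈ 3.3.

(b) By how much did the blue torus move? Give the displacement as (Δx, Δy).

(1.7, 1.6)

From the two frames, the blue torus sits at roughly (8.3, 4.3) before and (10.0, 5.9) after.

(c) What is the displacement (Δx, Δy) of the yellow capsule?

(-0.3, 0.6)

The yellow capsule started near (5.1, 2.6) and ended near (4.8, 3.2).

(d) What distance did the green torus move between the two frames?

3.2

From (9.9, 8.0) to (13.0, 7.4), the green torus covered √(3.1² + 0.6²) ≈ 3.2 units.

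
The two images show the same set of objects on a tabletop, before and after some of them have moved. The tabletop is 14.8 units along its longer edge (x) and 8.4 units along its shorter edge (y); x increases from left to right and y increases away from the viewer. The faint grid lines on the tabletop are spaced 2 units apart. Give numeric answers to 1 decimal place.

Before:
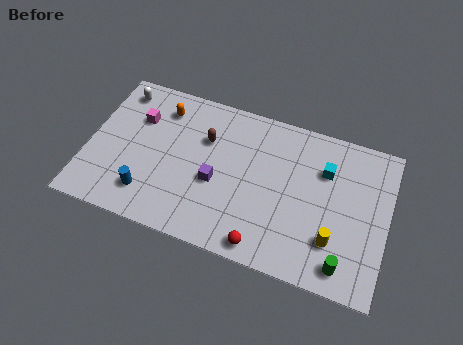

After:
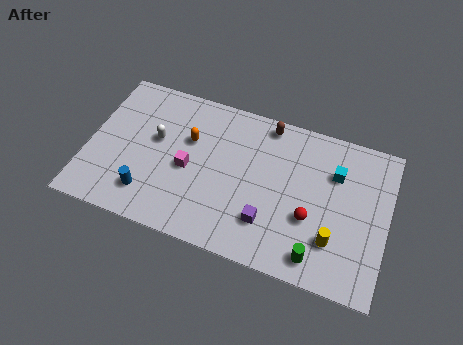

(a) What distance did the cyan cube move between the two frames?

0.5

From (11.6, 5.9) to (12.1, 5.9), the cyan cube covered √(0.5² + 0.0²) ≈ 0.5 units.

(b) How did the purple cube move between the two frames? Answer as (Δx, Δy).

(2.7, -1.3)

From the two frames, the purple cube sits at roughly (6.4, 3.5) before and (9.1, 2.2) after.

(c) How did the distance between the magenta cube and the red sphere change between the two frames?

-2.2

The distance was about 8.3 in the first image and 6.1 in the second, so they moved 2.2 units closer together.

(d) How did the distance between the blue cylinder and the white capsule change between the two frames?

-2.6

The distance was about 5.7 in the first image and 3.1 in the second, so they moved 2.6 units closer together.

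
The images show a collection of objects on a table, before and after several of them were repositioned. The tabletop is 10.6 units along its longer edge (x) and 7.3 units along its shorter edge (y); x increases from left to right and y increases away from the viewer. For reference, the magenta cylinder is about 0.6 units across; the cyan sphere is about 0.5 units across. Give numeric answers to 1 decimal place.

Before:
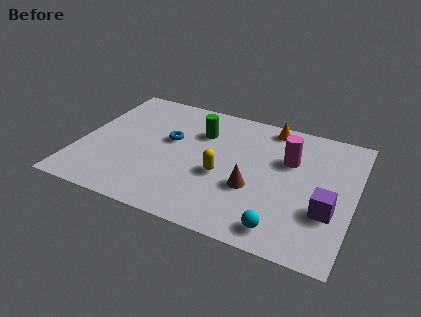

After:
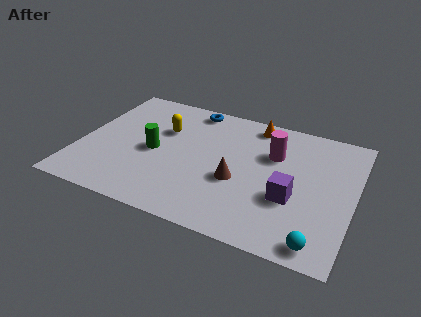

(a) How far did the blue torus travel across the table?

2.3

The blue torus moved from about (3.4, 4.3) to (4.0, 6.5), a distance of √(0.6² + 2.2²) ≈ 2.3.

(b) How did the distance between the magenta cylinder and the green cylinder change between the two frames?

+1.2

Before: roughly 3.5 units apart; after: 4.7. That's 1.2 units further apart.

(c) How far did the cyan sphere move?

1.4

The cyan sphere moved from about (8.1, 1.0) to (9.5, 0.8), a distance of √(1.4² + 0.2²) ≈ 1.4.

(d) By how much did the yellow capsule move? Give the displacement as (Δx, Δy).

(-2.5, 1.8)

The yellow capsule was at about (5.6, 3.0) and moved to about (3.1, 4.8).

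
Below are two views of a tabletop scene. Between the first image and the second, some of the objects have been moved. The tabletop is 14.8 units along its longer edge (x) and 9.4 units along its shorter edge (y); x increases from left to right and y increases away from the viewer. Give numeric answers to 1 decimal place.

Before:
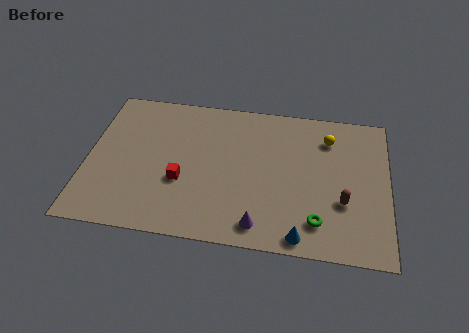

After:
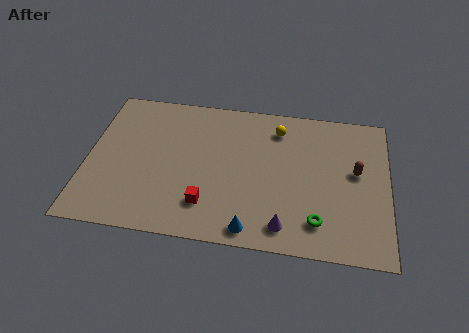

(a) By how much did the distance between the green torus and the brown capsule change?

+2.0

Before: roughly 1.8 units apart; after: 3.8. That's 2.0 units further apart.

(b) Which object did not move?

the green torus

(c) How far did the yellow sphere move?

2.5

The yellow sphere moved from about (11.8, 7.3) to (9.3, 7.6), a distance of √(2.5² + 0.3²) ≈ 2.5.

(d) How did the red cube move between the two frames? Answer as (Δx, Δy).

(1.3, -1.3)

The red cube started near (4.7, 3.5) and ended near (6.0, 2.2).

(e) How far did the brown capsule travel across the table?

2.1

The brown capsule was near (12.6, 3.3) before and (13.2, 5.3) after, so it travelled √(0.6² + 2.0²) ≈ 2.1 units.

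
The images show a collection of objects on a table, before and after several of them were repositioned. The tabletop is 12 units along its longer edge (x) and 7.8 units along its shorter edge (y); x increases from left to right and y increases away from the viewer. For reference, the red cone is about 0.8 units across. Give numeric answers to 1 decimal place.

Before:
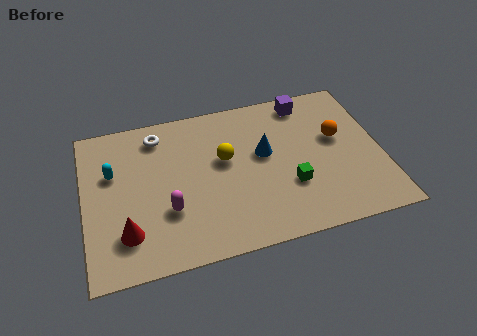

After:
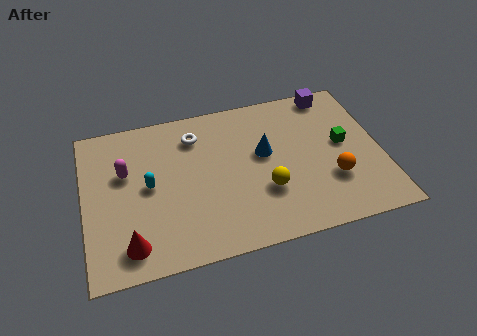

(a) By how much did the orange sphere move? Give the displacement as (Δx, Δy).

(-0.4, -2.1)

The orange sphere was at about (10.3, 4.6) and moved to about (9.9, 2.5).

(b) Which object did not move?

the blue cone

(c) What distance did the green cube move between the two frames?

2.8

From (8.2, 2.6) to (10.5, 4.2), the green cube covered √(2.3² + 1.6²) ≈ 2.8 units.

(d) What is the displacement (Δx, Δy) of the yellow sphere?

(1.5, -2.0)

From the two frames, the yellow sphere sits at roughly (5.7, 4.6) before and (7.2, 2.6) after.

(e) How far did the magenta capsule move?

2.8

The magenta capsule was near (3.3, 2.6) before and (1.7, 4.9) after, so it travelled √(1.6² + 2.3²) ≈ 2.8 units.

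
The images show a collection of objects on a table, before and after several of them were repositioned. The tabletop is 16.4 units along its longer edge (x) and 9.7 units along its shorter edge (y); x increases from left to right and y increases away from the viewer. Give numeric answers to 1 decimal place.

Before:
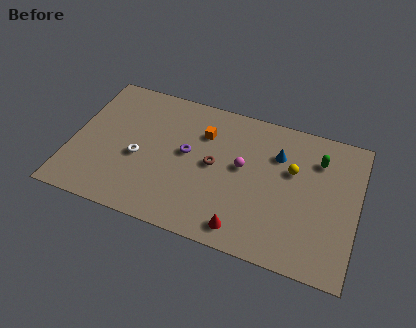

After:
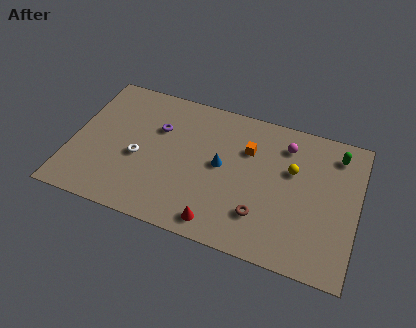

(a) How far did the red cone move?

1.4

The red cone was near (10.2, 1.3) before and (8.8, 1.2) after, so it travelled √(1.4² + 0.1²) ≈ 1.4 units.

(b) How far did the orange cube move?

2.6

The orange cube was near (7.4, 7.0) before and (10.0, 6.7) after, so it travelled √(2.6² + 0.3²) ≈ 2.6 units.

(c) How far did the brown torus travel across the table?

3.8

The brown torus moved from about (8.2, 5.0) to (11.1, 2.5), a distance of √(2.9² + 2.5²) ≈ 3.8.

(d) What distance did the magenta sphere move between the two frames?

3.3

The magenta sphere moved from about (9.8, 5.4) to (12.1, 7.7), a distance of √(2.3² + 2.3²) ≈ 3.3.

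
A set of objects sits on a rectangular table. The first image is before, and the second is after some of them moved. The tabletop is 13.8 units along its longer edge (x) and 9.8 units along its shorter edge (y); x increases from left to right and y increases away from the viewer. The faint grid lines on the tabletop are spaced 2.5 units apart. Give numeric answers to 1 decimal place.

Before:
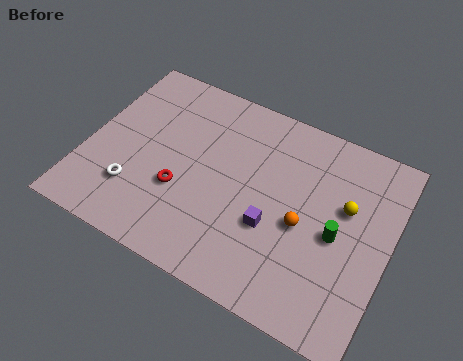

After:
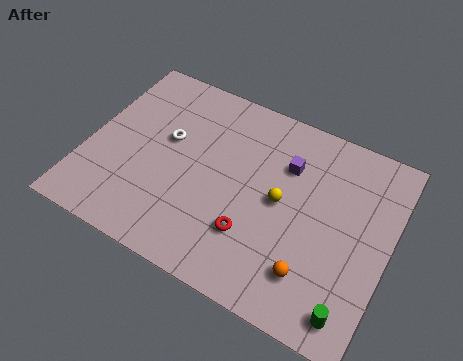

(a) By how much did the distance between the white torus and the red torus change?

+3.1

They were about 2.2 units apart before and 5.3 after — 3.1 units further apart.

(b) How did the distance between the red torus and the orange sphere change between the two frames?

-2.7

They were about 5.6 units apart before and 2.9 after — 2.7 units closer together.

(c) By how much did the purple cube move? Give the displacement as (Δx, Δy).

(0.2, 3.3)

From the two frames, the purple cube sits at roughly (8.7, 3.6) before and (8.9, 6.9) after.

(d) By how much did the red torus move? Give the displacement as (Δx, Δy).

(3.4, -0.7)

The red torus was at about (4.5, 3.5) and moved to about (7.9, 2.8).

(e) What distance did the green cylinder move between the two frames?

3.4

From (11.5, 4.5) to (12.6, 1.3), the green cylinder covered √(1.1² + 3.2²) ≈ 3.4 units.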